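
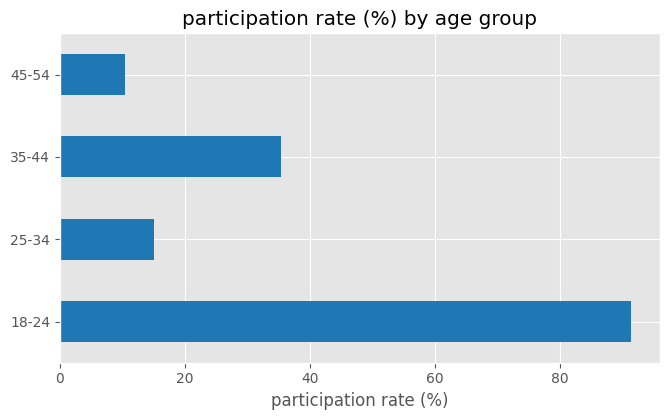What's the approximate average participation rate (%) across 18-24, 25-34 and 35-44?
(90 + 20 + 40) / 3 ≈ 50.

≈ 50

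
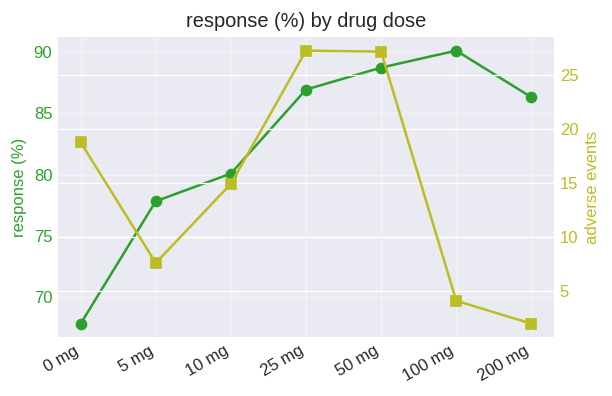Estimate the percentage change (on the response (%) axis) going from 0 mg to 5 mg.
≈ +14.7%

0 mg ≈ 68, 5 mg ≈ 78; (78 − 68) / 68 ≈ +14.7%.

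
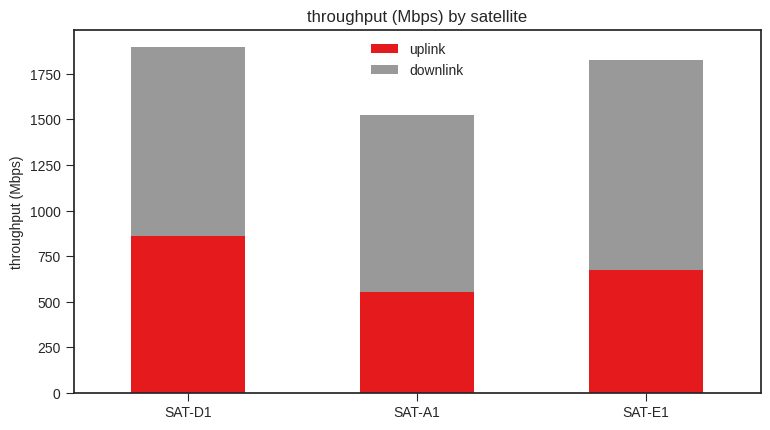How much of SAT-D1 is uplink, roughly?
≈ 800

uplink top ≈ 800, bottom ≈ 0; segment ≈ 800.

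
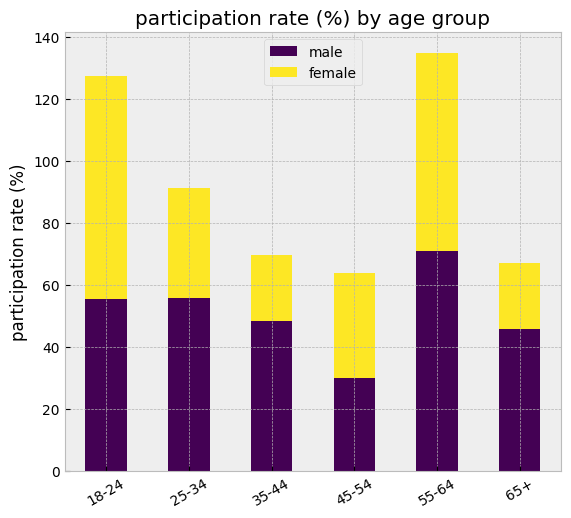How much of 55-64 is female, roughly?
female top ≈ 140, bottom ≈ 80; segment ≈ 60.

≈ 60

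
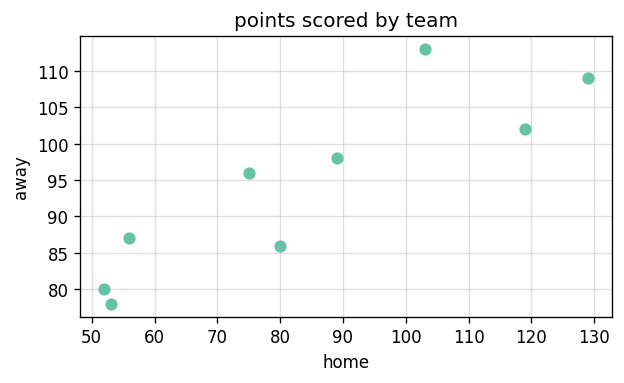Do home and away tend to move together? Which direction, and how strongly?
positive, strong

Points are positively correlated; strong (|r| ≈ 0.9).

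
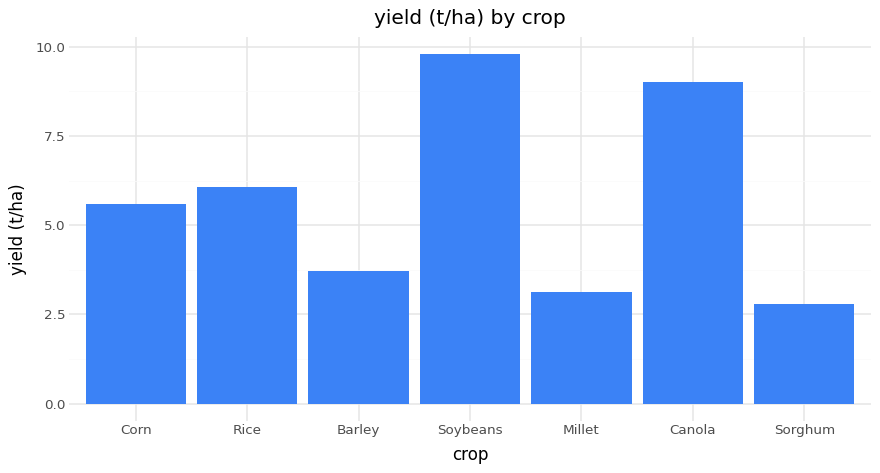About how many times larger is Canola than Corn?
≈ 1.5×

Canola ≈ 9, Corn ≈ 6; 9/6 ≈ 1.5.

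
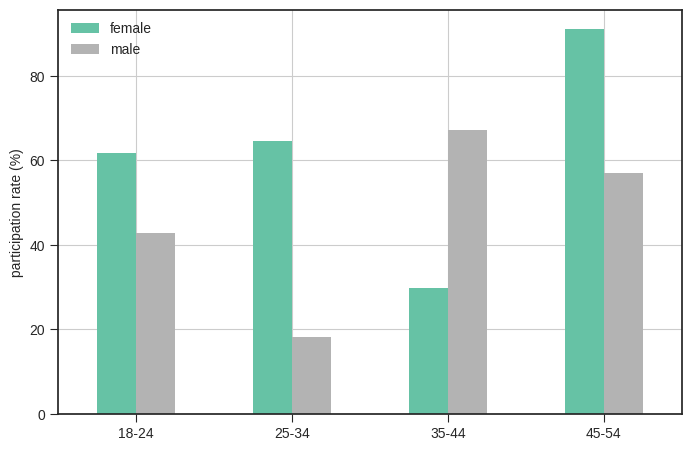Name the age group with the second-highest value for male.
Top 3 for male: 35-44 ≈ 70, 45-54 ≈ 60, 18-24 ≈ 40.

45-54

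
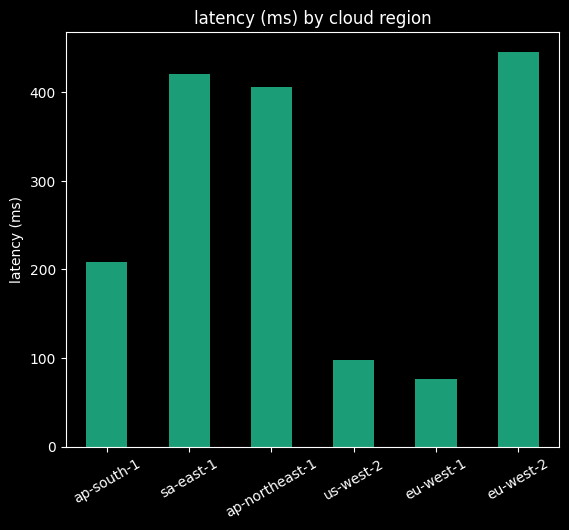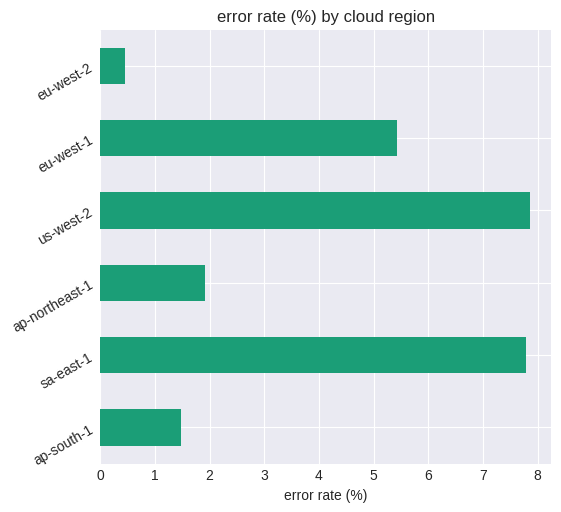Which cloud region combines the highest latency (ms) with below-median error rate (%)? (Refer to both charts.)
eu-west-2

Chart 2 median error rate (%) ≈ 4; below-median cloud regions: ap-south-1, ap-northeast-1, eu-west-2. Among those, eu-west-2 has the highest latency (ms) (≈ 450).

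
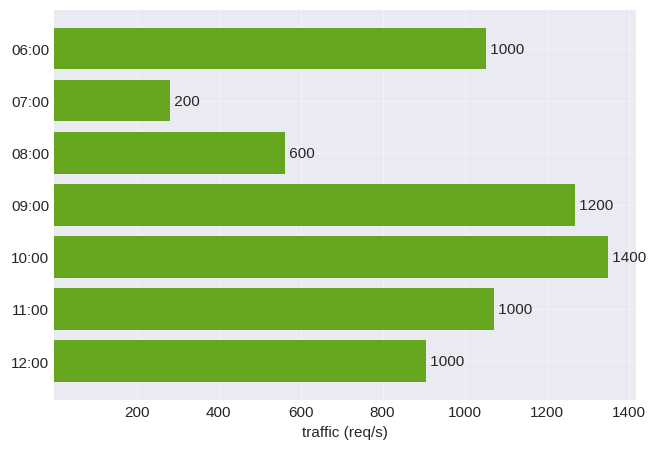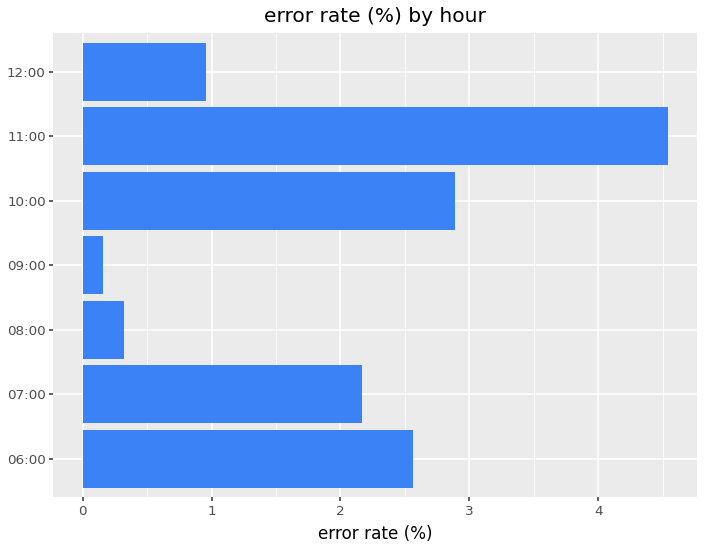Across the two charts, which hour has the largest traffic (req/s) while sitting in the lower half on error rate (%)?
09:00

Chart 2 median error rate (%) ≈ 2; below-median hours: 08:00, 09:00, 12:00. Among those, 09:00 has the highest traffic (req/s) (≈ 1200).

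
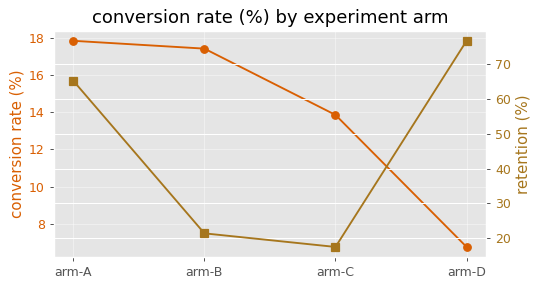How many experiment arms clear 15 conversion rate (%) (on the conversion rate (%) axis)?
2

Above 15: arm-A, arm-B.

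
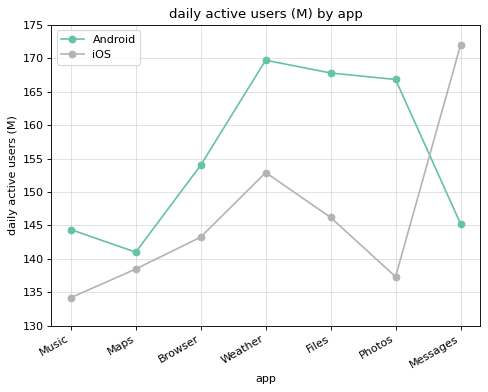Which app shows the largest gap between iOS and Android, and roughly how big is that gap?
Photos, ≈ 30 M

Photos: iOS ≈ 135, Android ≈ 165 → gap ≈ 30. Next-largest (Messages) is only ≈ 25.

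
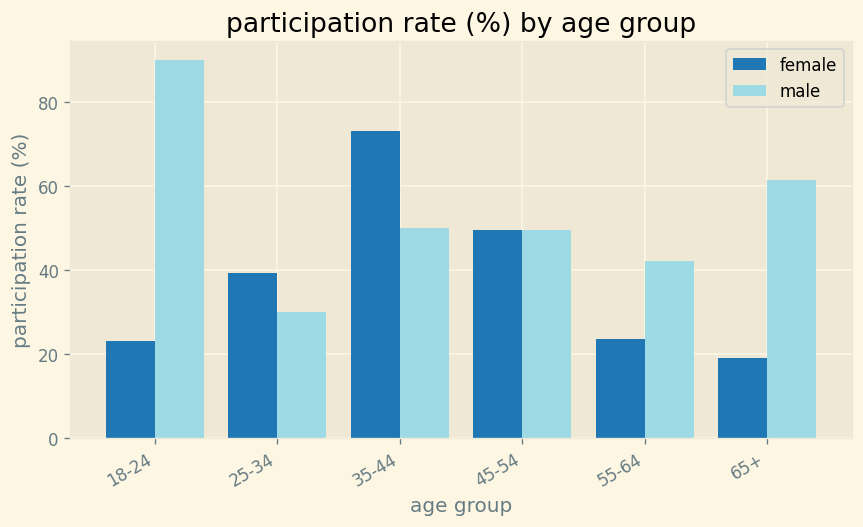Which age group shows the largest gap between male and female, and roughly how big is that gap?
18-24, ≈ 70 %

18-24: male ≈ 90, female ≈ 20 → gap ≈ 70. Next-largest (65+) is only ≈ 40.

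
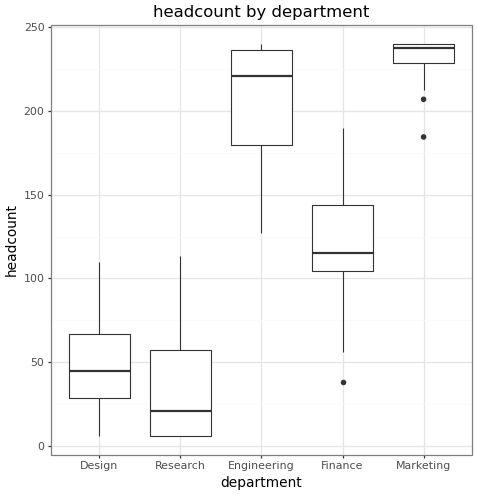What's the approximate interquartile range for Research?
≈ 60

Q3 ≈ 60, Q1 ≈ 0; IQR ≈ 60.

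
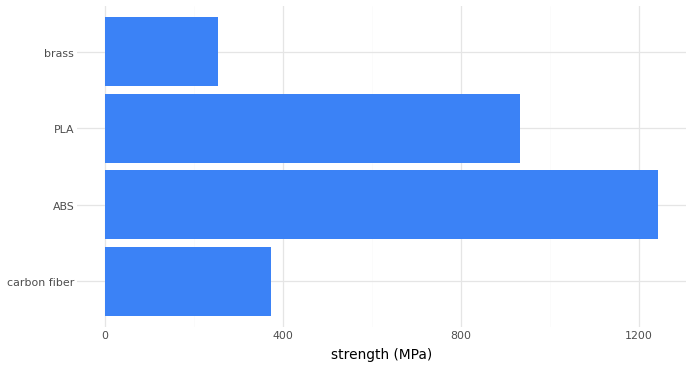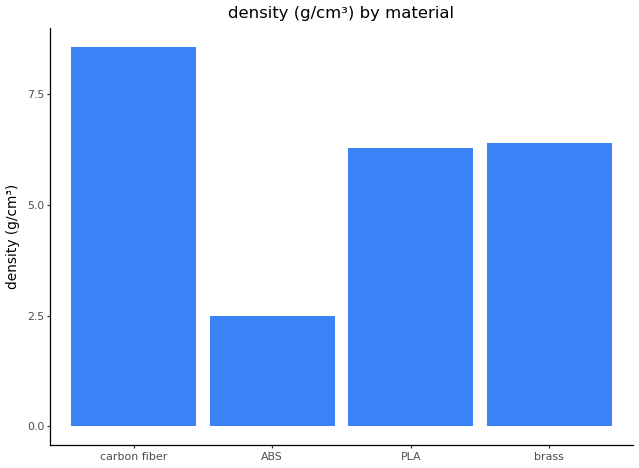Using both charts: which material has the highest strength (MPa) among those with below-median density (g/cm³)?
ABS

Chart 2 median density (g/cm³) ≈ 6; below-median materials: ABS, PLA. Among those, ABS has the highest strength (MPa) (≈ 1200).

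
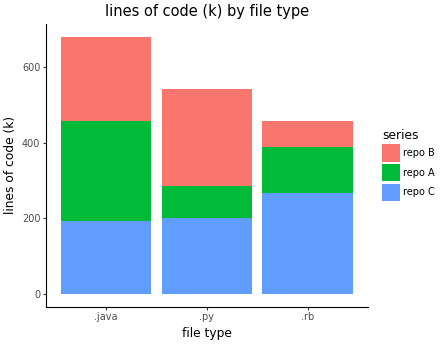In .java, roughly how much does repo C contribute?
≈ 200

repo C top ≈ 200, bottom ≈ 0; segment ≈ 200.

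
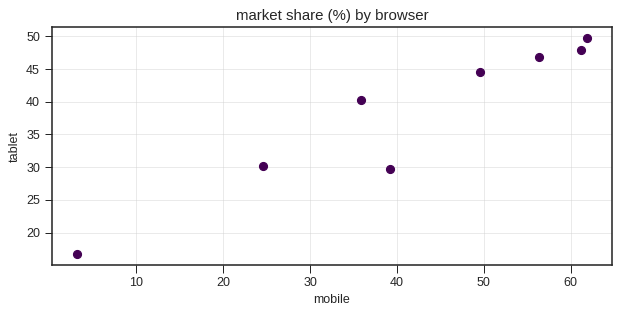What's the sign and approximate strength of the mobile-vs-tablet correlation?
positive, strong

Points are positively correlated; strong (|r| ≈ 1.0).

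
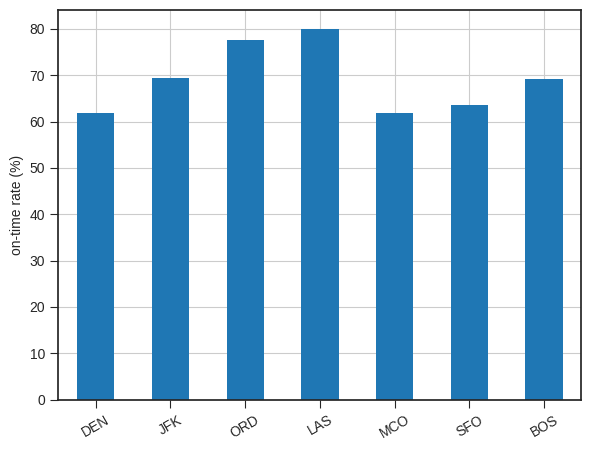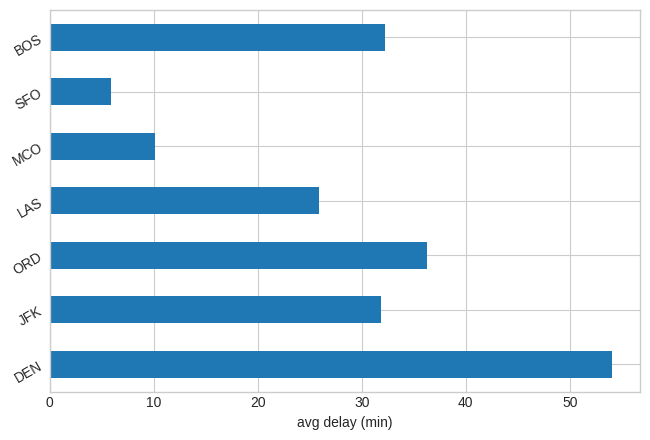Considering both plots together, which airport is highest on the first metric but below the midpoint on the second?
LAS

Chart 2 median avg delay (min) ≈ 30; below-median airports: LAS, MCO, SFO. Among those, LAS has the highest on-time rate (%) (≈ 80).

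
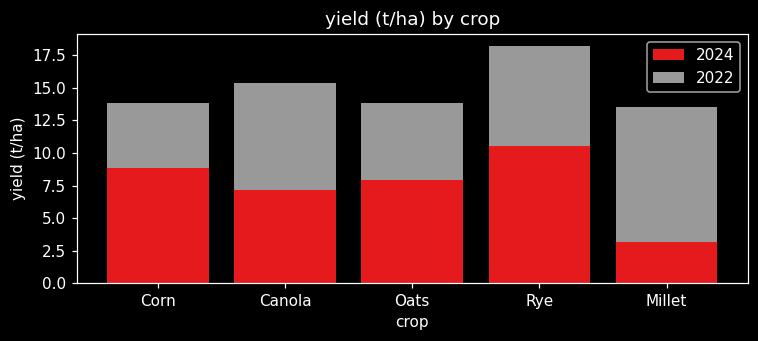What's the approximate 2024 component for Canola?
≈ 8

2024 top ≈ 8, bottom ≈ 0; segment ≈ 8.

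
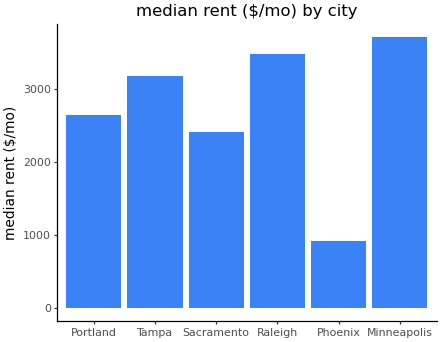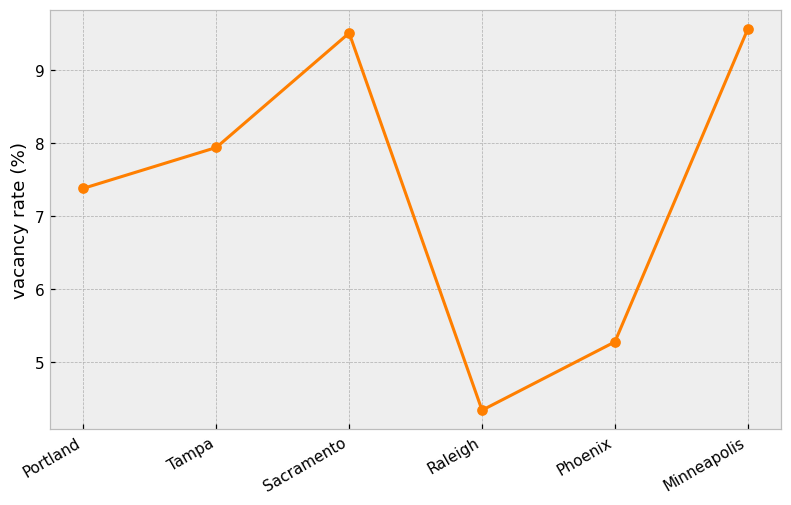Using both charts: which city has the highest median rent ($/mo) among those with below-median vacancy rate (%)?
Raleigh

Chart 2 median vacancy rate (%) ≈ 8; below-median cities: Portland, Raleigh, Phoenix. Among those, Raleigh has the highest median rent ($/mo) (≈ 3500).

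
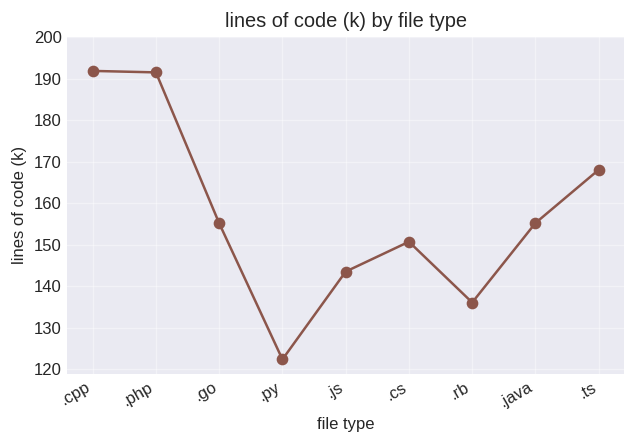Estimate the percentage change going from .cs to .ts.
≈ +13.3%

.cs ≈ 150, .ts ≈ 170; (170 − 150) / 150 ≈ +13.3%.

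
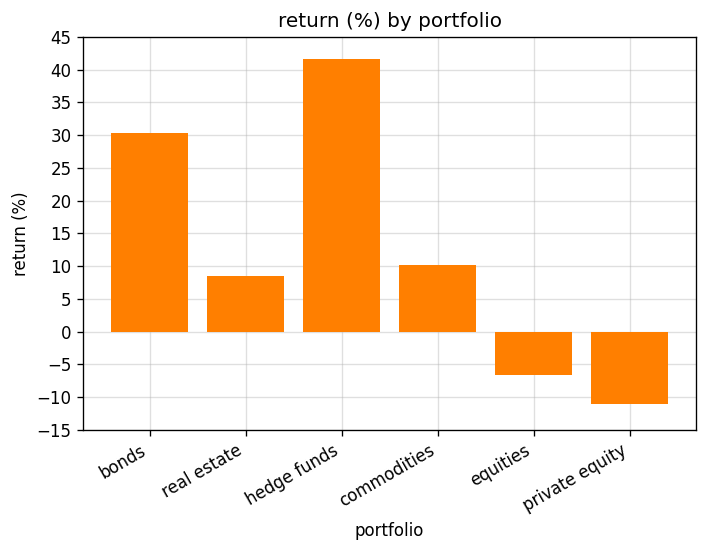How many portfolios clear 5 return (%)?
Above 5: bonds, real estate, hedge funds, commodities.

4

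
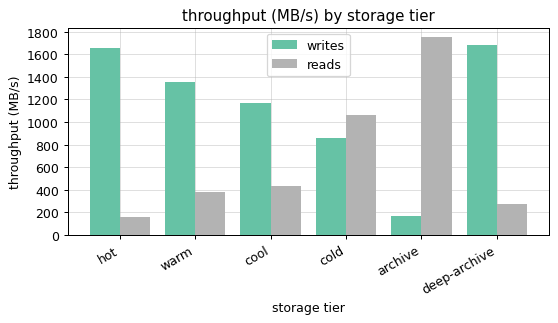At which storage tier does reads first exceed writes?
cold

cool: reads ≈ 400 vs writes ≈ 1200 (not yet); cold: reads ≈ 1000 vs writes ≈ 800 (first crossover).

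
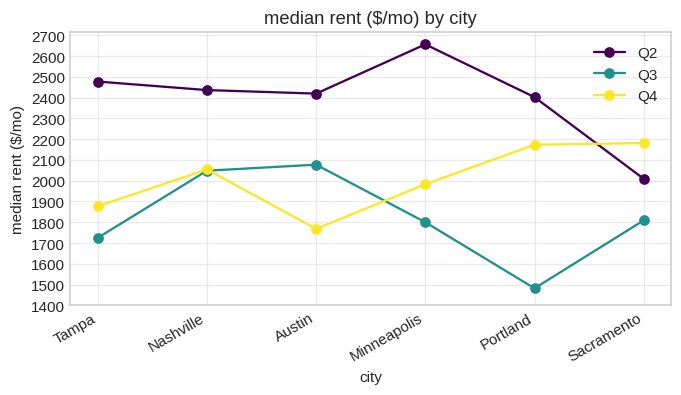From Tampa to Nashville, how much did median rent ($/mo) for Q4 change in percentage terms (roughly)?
Tampa ≈ 1900, Nashville ≈ 2100; (2100 − 1900) / 1900 ≈ +10.5%.

≈ +10.5%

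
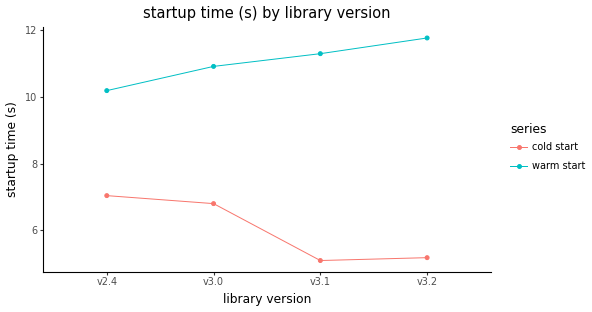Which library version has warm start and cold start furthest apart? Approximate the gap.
v3.2, ≈ 7 s

v3.2: warm start ≈ 12, cold start ≈ 5 → gap ≈ 7. Next-largest (v3.1) is only ≈ 6.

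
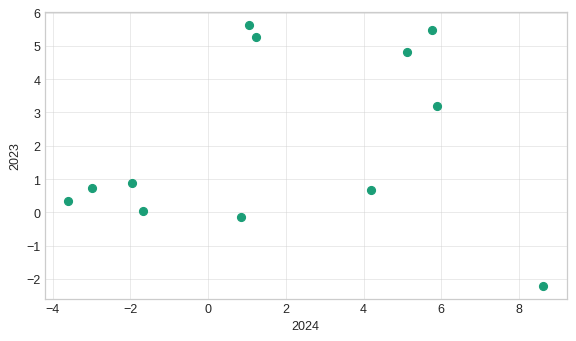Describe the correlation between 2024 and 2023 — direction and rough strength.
Points are roughly uncorrelated; weak (|r| ≈ 0.2).

no clear correlation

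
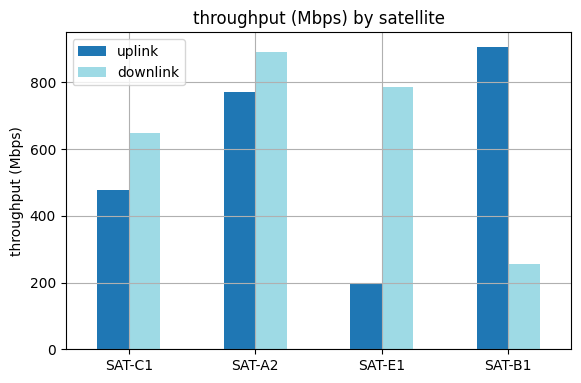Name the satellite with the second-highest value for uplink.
Top 3 for uplink: SAT-B1 ≈ 900, SAT-A2 ≈ 800, SAT-C1 ≈ 500.

SAT-A2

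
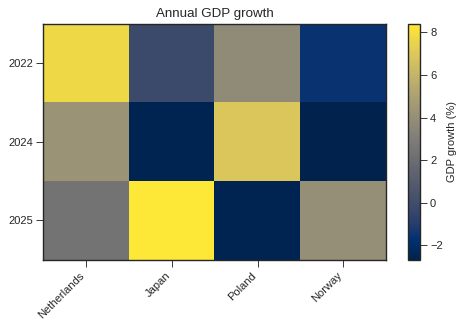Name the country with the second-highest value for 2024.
Top 3 for 2024: Poland ≈ 7, Netherlands ≈ 4, Japan ≈ -3.

Netherlands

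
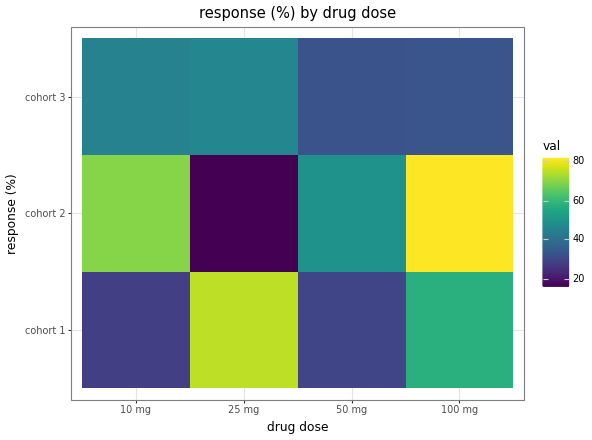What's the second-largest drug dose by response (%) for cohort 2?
10 mg

Top 3 for cohort 2: 100 mg ≈ 80, 10 mg ≈ 70, 50 mg ≈ 50.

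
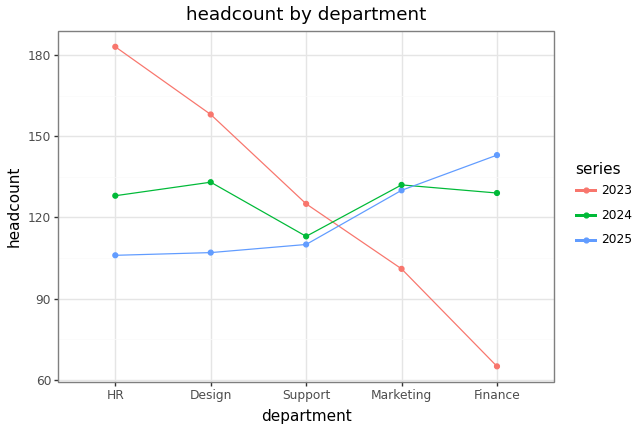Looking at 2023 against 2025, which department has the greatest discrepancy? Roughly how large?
Finance: 2023 ≈ 60, 2025 ≈ 140 → gap ≈ 80. Next-largest (HR) is only ≈ 70.

Finance, ≈ 80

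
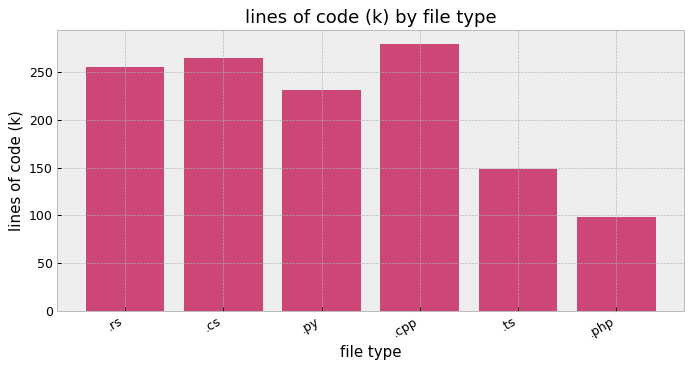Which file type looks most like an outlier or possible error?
.php

.php ≈ 100; the rest sit between ≈ 150 and ≈ 275.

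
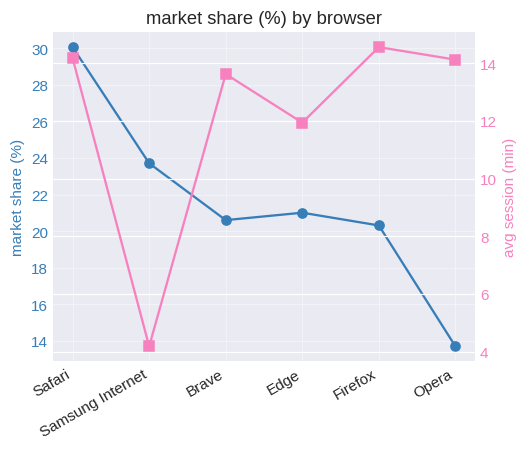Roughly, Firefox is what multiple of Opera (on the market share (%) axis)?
≈ 1.43×

Firefox ≈ 20, Opera ≈ 14; 20/14 ≈ 1.43.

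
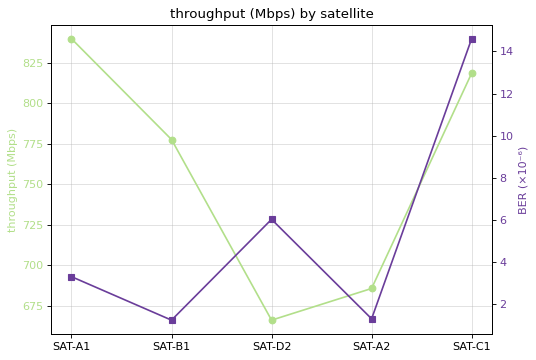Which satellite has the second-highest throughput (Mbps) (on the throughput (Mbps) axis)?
SAT-C1

Top 3 (on the throughput (Mbps) axis): SAT-A1 ≈ 840, SAT-C1 ≈ 820, SAT-B1 ≈ 780.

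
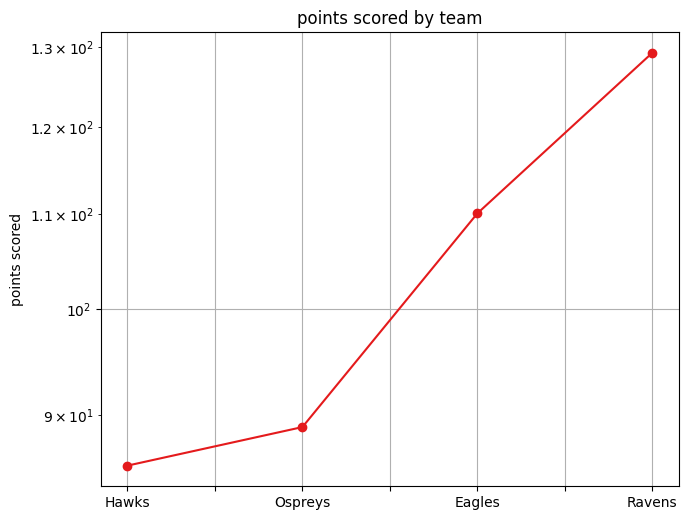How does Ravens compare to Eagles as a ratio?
Ravens ≈ 130, Eagles ≈ 110; 130/110 ≈ 1.18.

≈ 1.18×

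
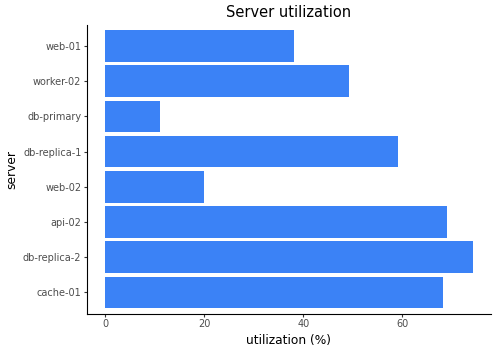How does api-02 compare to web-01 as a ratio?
≈ 1.75×

api-02 ≈ 70, web-01 ≈ 40; 70/40 ≈ 1.75.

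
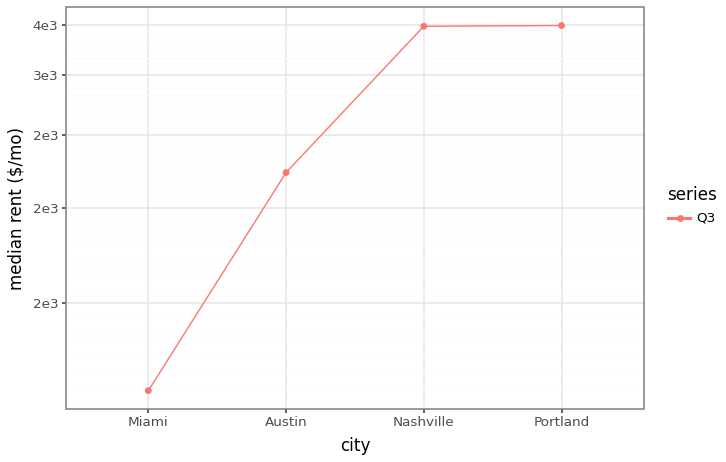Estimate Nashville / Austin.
Nashville ≈ 3400, Austin ≈ 2200; 3400/2200 ≈ 1.55.

≈ 1.55×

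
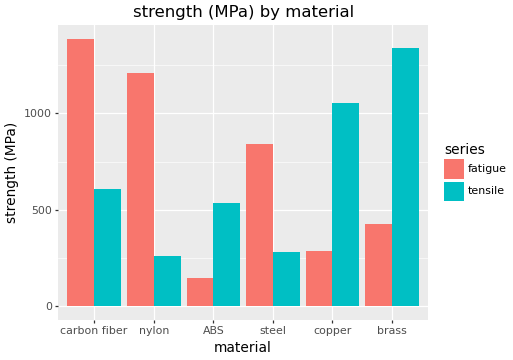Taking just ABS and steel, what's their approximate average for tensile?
(600 + 200) / 2 ≈ 400.

≈ 400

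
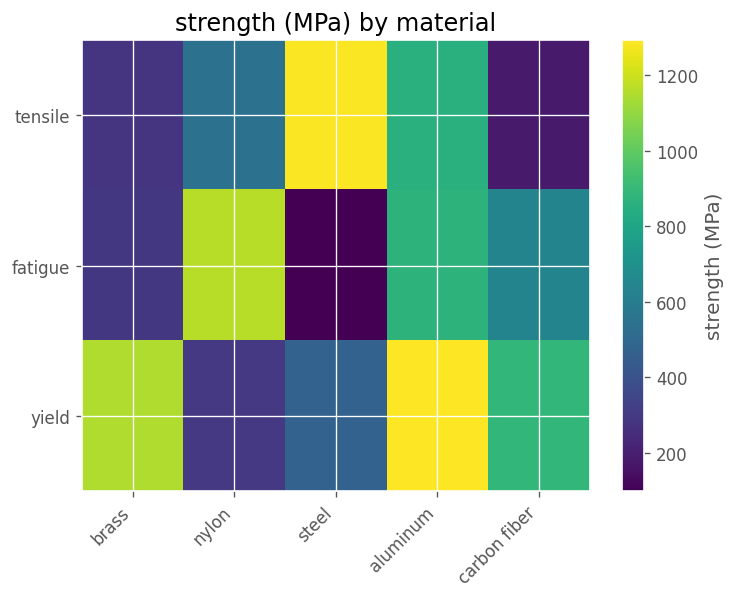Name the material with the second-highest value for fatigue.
aluminum

Top 3 for fatigue: nylon ≈ 1200, aluminum ≈ 900, carbon fiber ≈ 600.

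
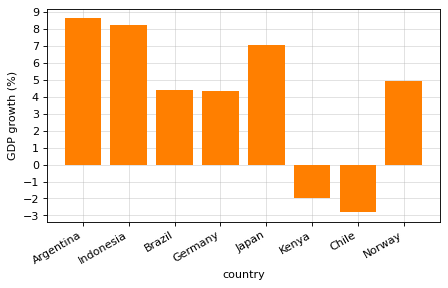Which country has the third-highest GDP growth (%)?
Japan

Top 4: Argentina ≈ 9, Indonesia ≈ 8, Japan ≈ 7, Norway ≈ 5.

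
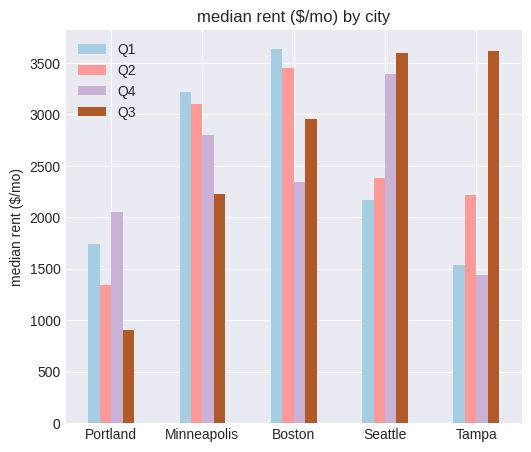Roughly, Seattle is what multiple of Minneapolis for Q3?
Seattle ≈ 3500, Minneapolis ≈ 2000; 3500/2000 ≈ 1.75.

≈ 1.75×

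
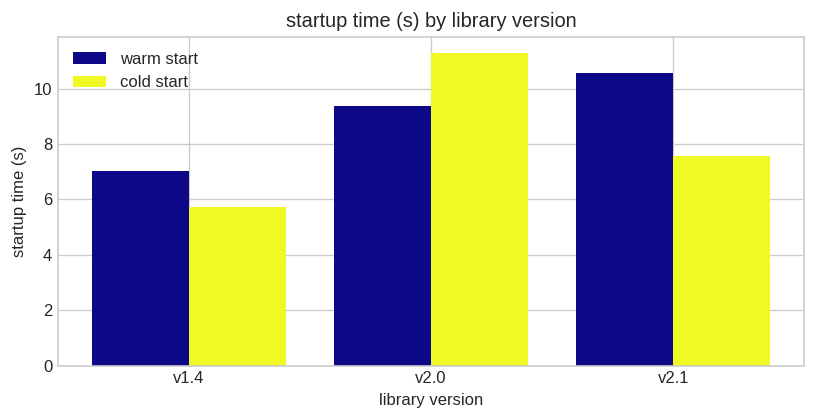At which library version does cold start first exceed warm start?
v1.4: cold start ≈ 6 vs warm start ≈ 7 (not yet); v2.0: cold start ≈ 11 vs warm start ≈ 9 (first crossover).

v2.0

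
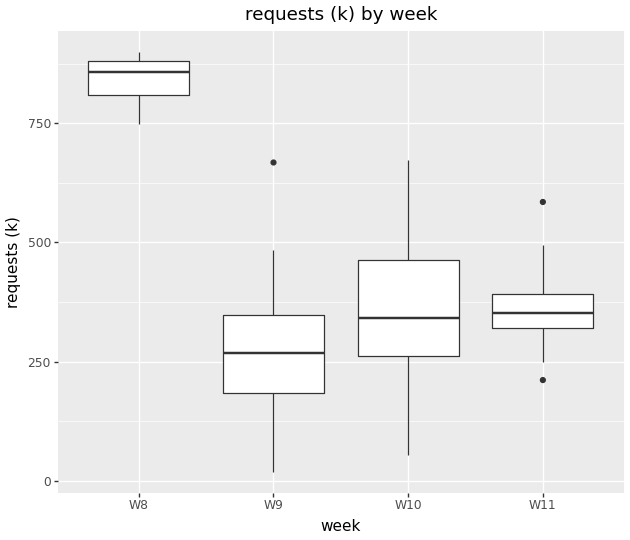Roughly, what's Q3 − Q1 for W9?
≈ 150

Q3 ≈ 350, Q1 ≈ 200; IQR ≈ 150.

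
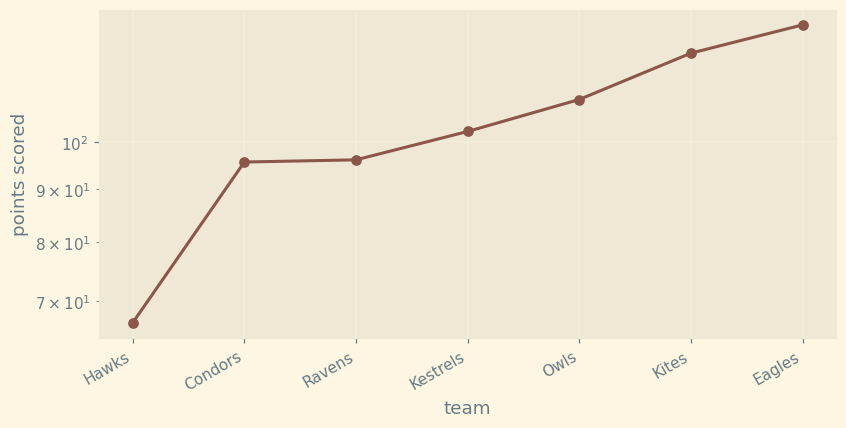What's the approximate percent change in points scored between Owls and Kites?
≈ +9.1%

Owls ≈ 110, Kites ≈ 120; (120 − 110) / 110 ≈ +9.1%.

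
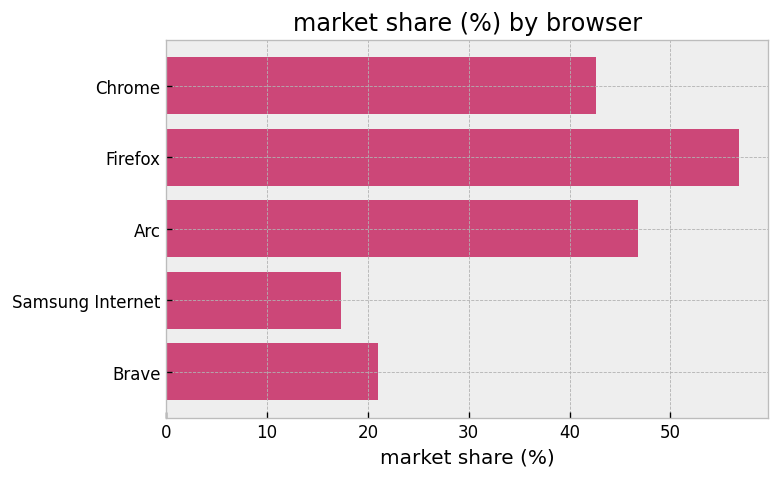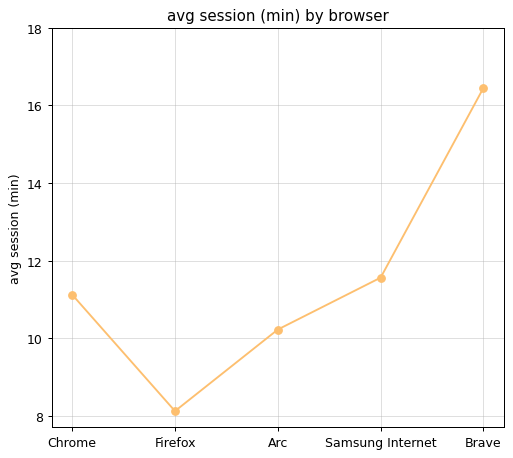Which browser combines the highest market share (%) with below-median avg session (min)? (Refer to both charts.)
Firefox

Chart 2 median avg session (min) ≈ 12; below-median browsers: Firefox, Arc. Among those, Firefox has the highest market share (%) (≈ 60).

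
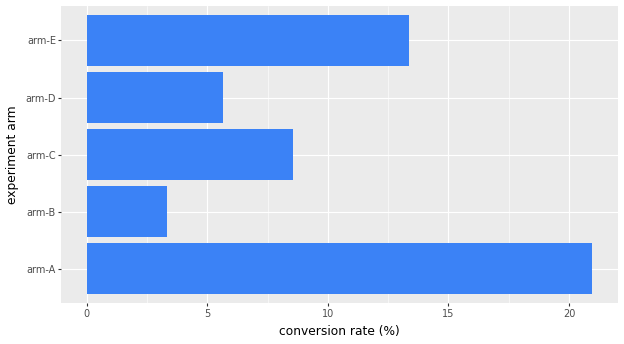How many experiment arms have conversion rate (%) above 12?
2

Above 12: arm-A, arm-E.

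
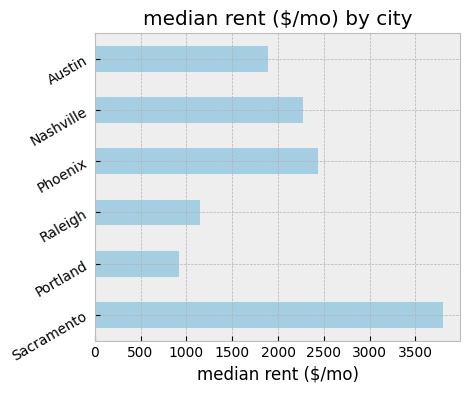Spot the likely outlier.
Sacramento ≈ 4000; the rest sit between ≈ 1000 and ≈ 2500.

Sacramento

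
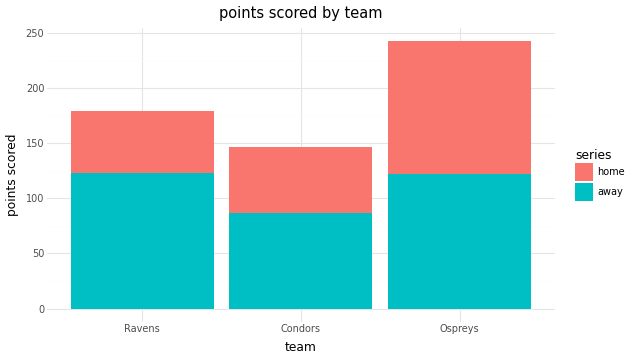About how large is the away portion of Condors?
away top ≈ 75, bottom ≈ 0; segment ≈ 75.

≈ 75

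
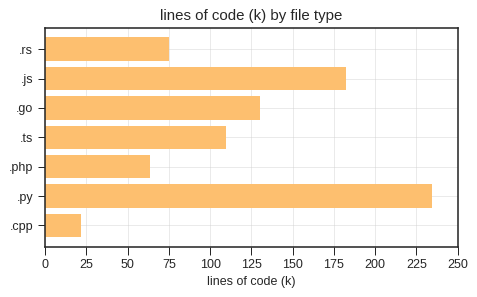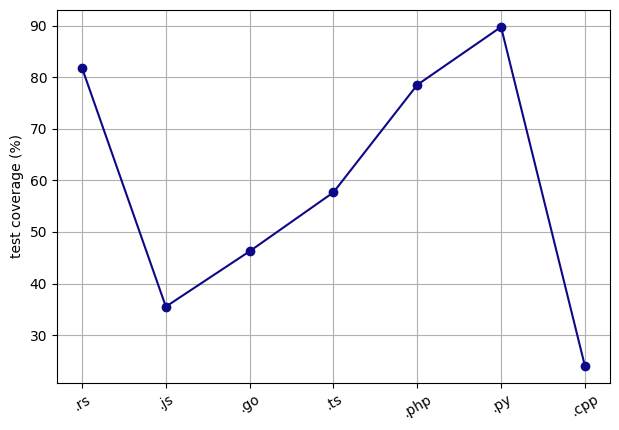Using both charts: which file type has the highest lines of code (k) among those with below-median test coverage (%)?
.js

Chart 2 median test coverage (%) ≈ 60; below-median file types: .js, .go, .cpp. Among those, .js has the highest lines of code (k) (≈ 175).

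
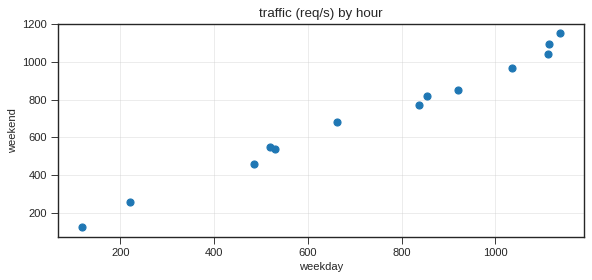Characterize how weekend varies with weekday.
Points are positively correlated; strong (|r| ≈ 1.0).

positive, strong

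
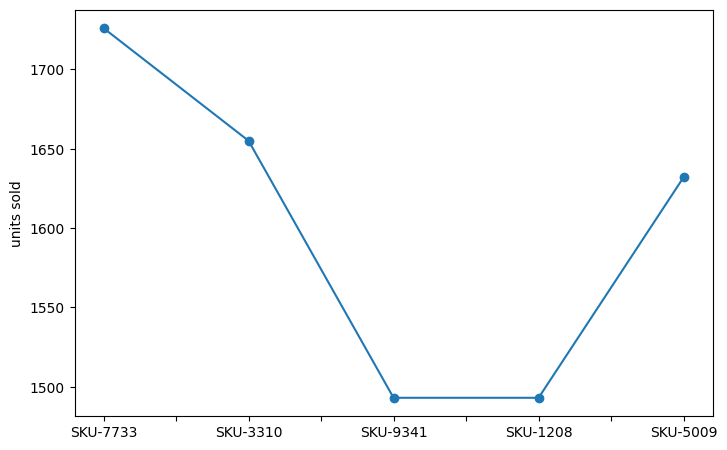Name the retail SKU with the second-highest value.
SKU-3310

Top 3: SKU-7733 ≈ 1720, SKU-3310 ≈ 1660, SKU-5009 ≈ 1640.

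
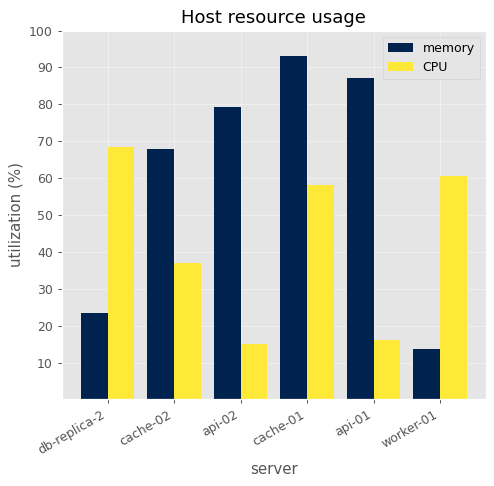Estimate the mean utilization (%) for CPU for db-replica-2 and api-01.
(70 + 20) / 2 ≈ 45.

≈ 45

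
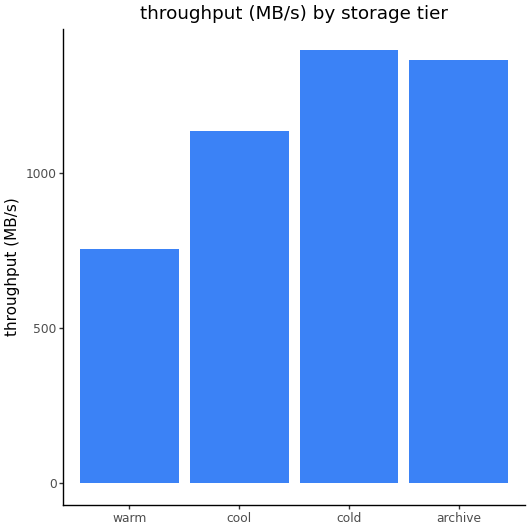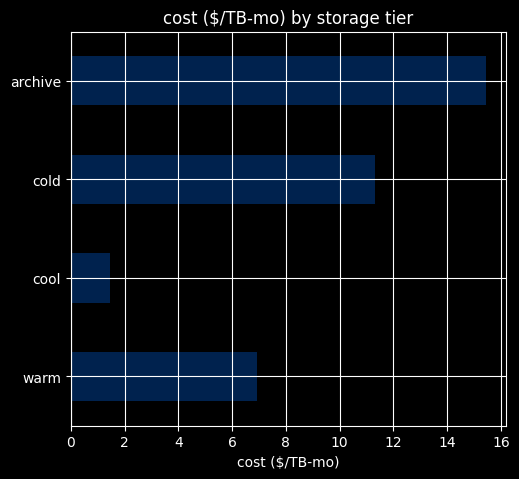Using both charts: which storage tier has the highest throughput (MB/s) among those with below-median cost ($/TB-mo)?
cool

Chart 2 median cost ($/TB-mo) ≈ 10; below-median storage tiers: warm, cool. Among those, cool has the highest throughput (MB/s) (≈ 1200).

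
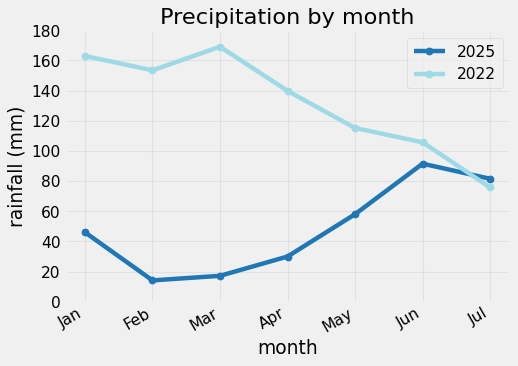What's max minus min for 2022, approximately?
≈ 80

Max Mar ≈ 160, min Jul ≈ 80; range ≈ 80.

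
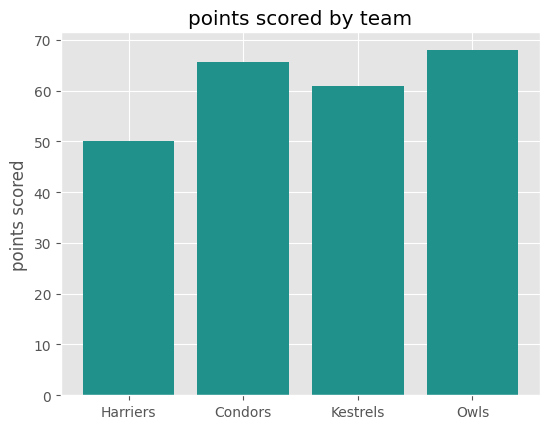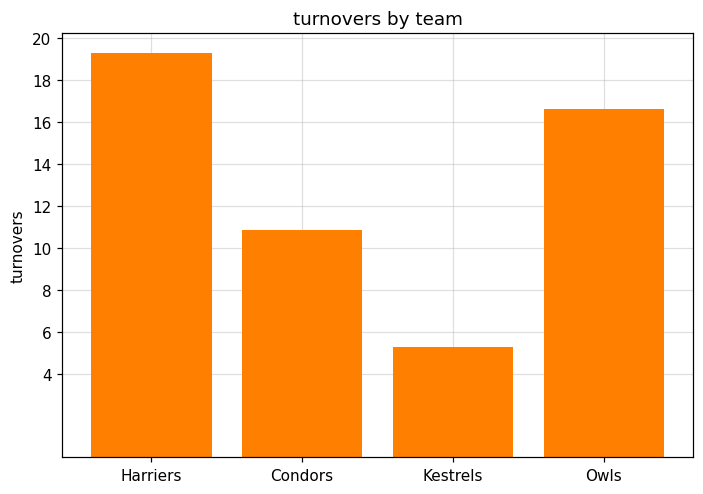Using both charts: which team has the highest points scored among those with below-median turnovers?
Condors

Chart 2 median turnovers ≈ 14; below-median teams: Condors, Kestrels. Among those, Condors has the highest points scored (≈ 70).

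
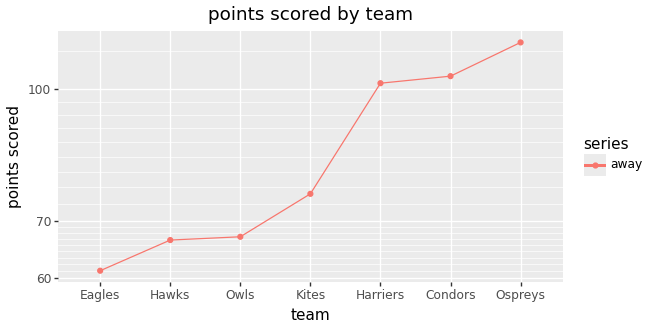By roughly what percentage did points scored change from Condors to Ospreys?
≈ +9.5%

Condors ≈ 105, Ospreys ≈ 115; (115 − 105) / 105 ≈ +9.5%.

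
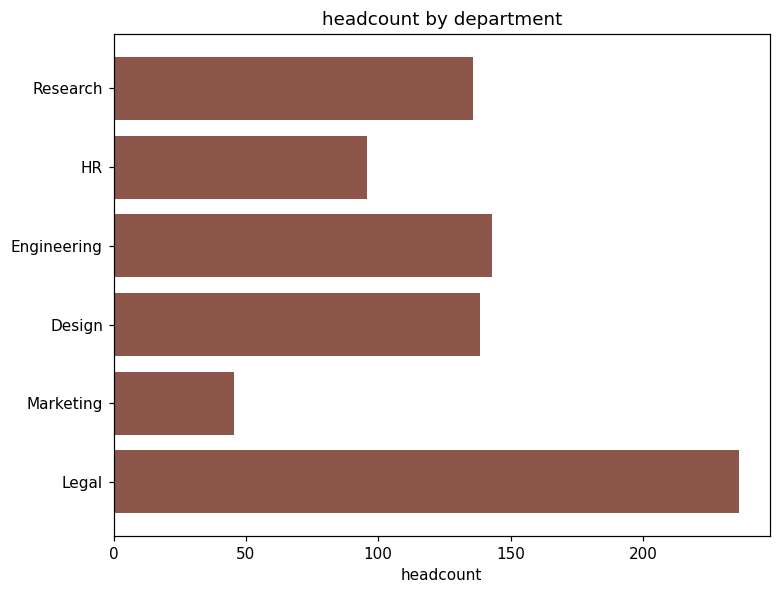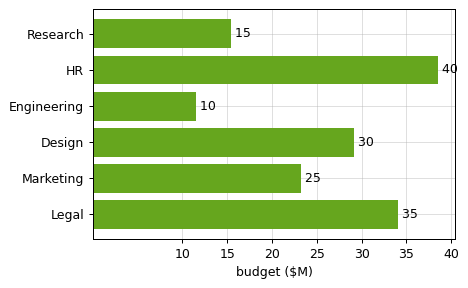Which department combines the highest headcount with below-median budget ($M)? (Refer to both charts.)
Chart 2 median budget ($M) ≈ 25; below-median departments: Research, Engineering, Marketing. Among those, Engineering has the highest headcount (≈ 150).

Engineering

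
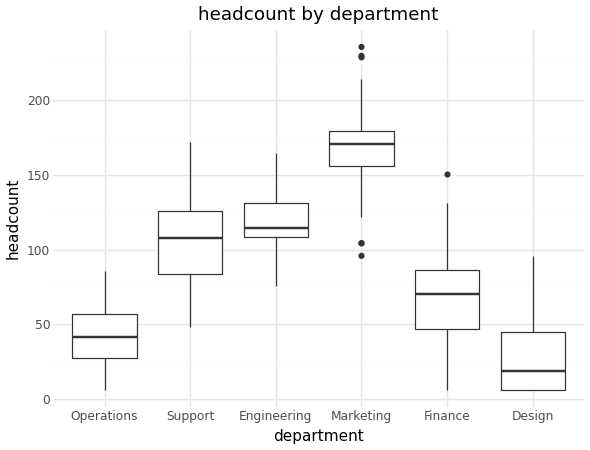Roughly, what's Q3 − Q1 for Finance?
Q3 ≈ 80, Q1 ≈ 40; IQR ≈ 40.

≈ 40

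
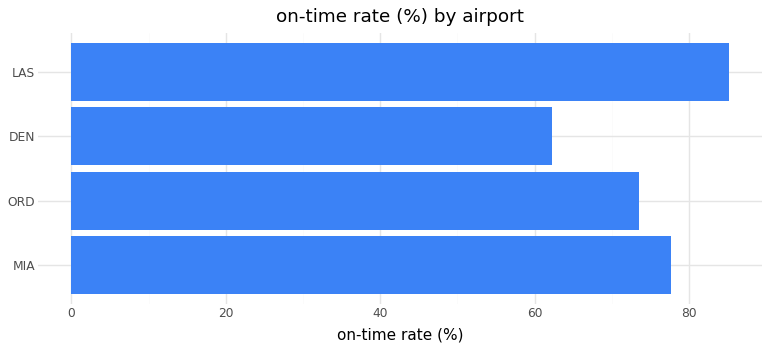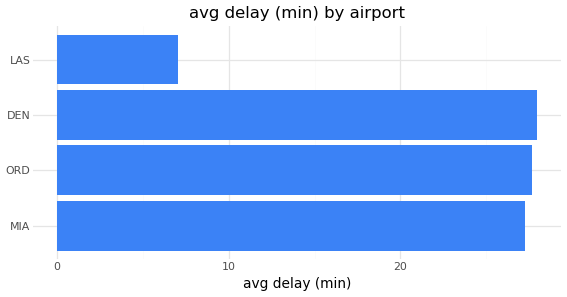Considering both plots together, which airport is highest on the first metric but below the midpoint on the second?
LAS

Chart 2 median avg delay (min) ≈ 25; below-median airports: MIA, LAS. Among those, LAS has the highest on-time rate (%) (≈ 90).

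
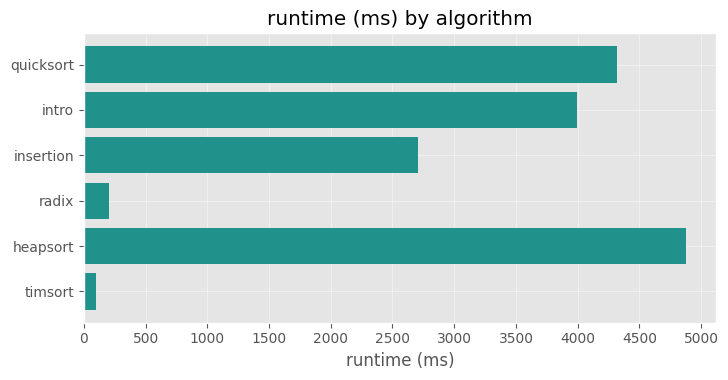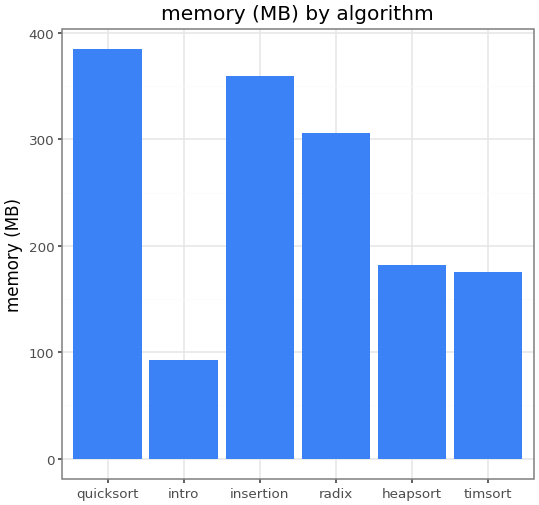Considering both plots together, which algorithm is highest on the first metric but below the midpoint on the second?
heapsort

Chart 2 median memory (MB) ≈ 250; below-median algorithms: intro, heapsort, timsort. Among those, heapsort has the highest runtime (ms) (≈ 5000).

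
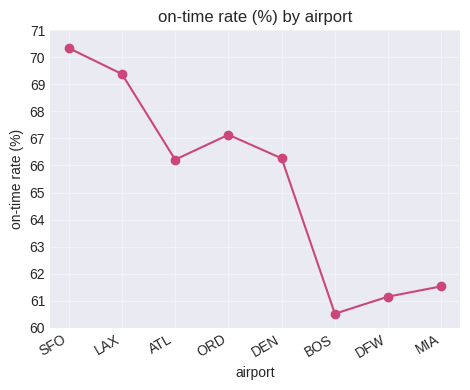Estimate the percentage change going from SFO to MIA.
≈ -11.4%

SFO ≈ 70, MIA ≈ 62; (62 − 70) / 70 ≈ -11.4%.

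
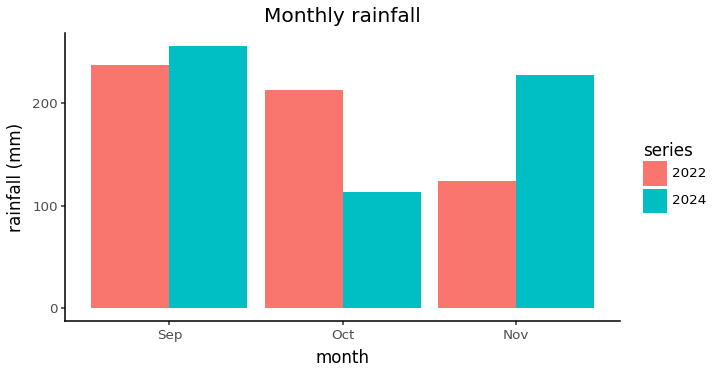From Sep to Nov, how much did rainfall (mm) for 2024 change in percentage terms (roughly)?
≈ -10%

Sep ≈ 250, Nov ≈ 225; (225 − 250) / 250 ≈ -10%.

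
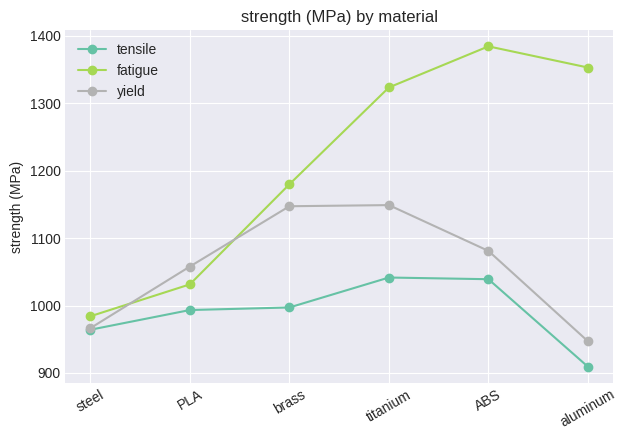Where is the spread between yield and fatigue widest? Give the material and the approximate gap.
aluminum, ≈ 400 MPa

aluminum: yield ≈ 950, fatigue ≈ 1350 → gap ≈ 400. Next-largest (ABS) is only ≈ 300.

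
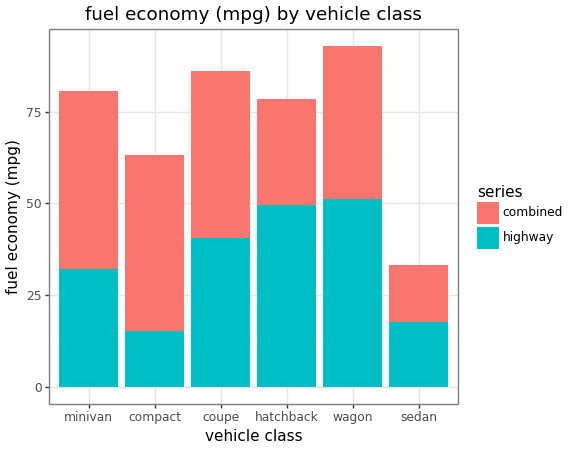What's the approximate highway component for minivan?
≈ 30

highway top ≈ 30, bottom ≈ 0; segment ≈ 30.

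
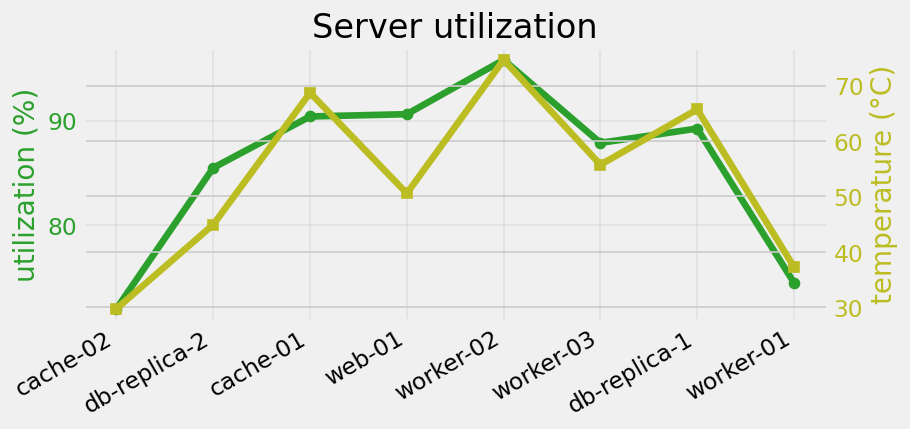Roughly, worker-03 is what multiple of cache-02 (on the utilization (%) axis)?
≈ 1.22×

worker-03 ≈ 88, cache-02 ≈ 72; 88/72 ≈ 1.22.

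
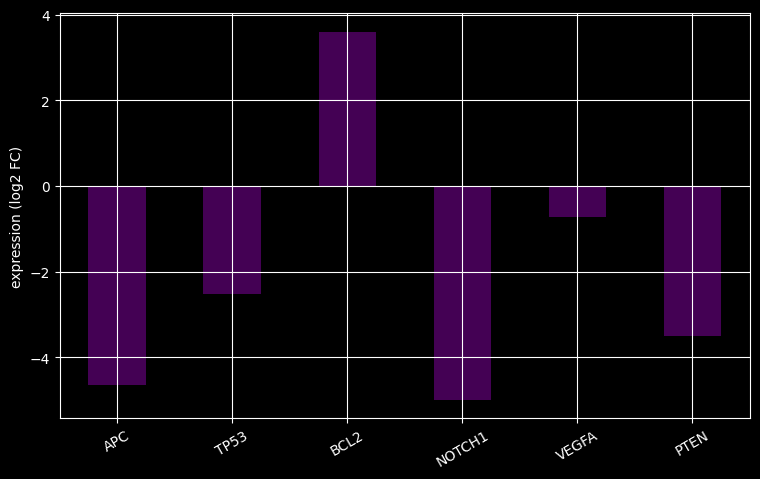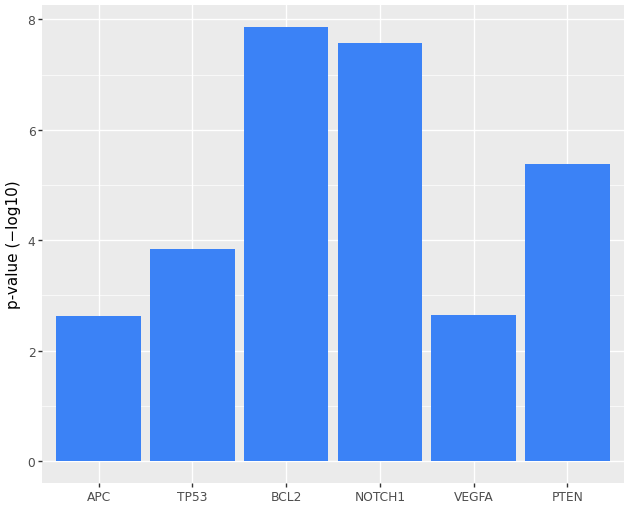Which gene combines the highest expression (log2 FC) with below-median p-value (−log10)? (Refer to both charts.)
VEGFA

Chart 2 median p-value (−log10) ≈ 5; below-median genes: APC, TP53, VEGFA. Among those, VEGFA has the highest expression (log2 FC) (≈ -0.5).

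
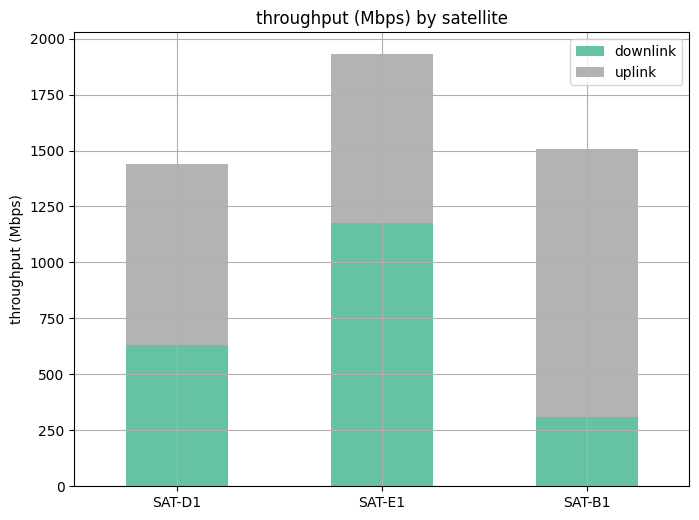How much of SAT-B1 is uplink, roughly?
≈ 1200

uplink top ≈ 1600, bottom ≈ 400; segment ≈ 1200.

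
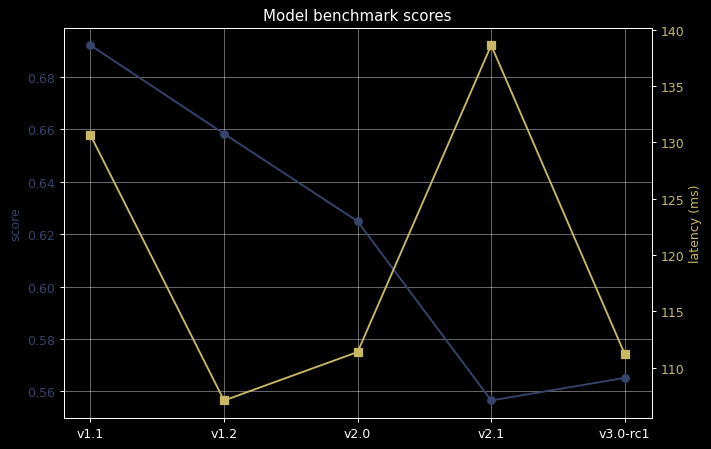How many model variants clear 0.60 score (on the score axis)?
3

Above 0.60: v1.1, v1.2, v2.0.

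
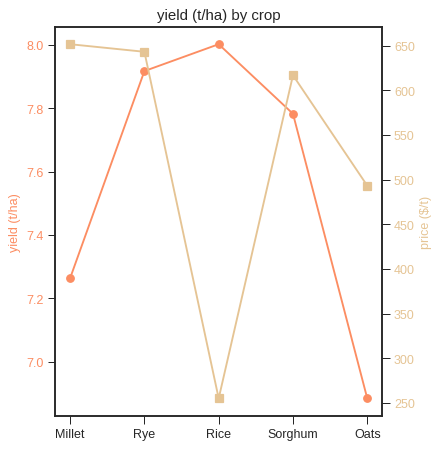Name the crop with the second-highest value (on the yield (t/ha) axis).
Top 3 (on the yield (t/ha) axis): Rice ≈ 8.0, Rye ≈ 7.9, Sorghum ≈ 7.8.

Rye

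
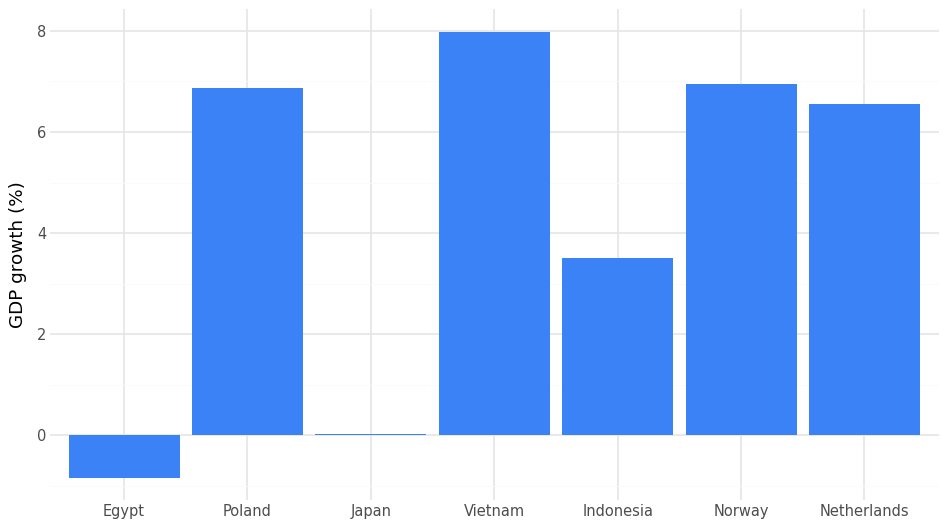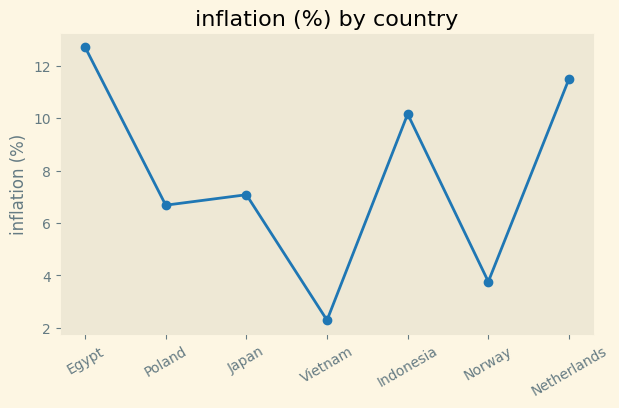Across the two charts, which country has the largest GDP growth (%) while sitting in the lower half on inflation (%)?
Vietnam

Chart 2 median inflation (%) ≈ 8; below-median countries: Poland, Vietnam, Norway. Among those, Vietnam has the highest GDP growth (%) (≈ 8).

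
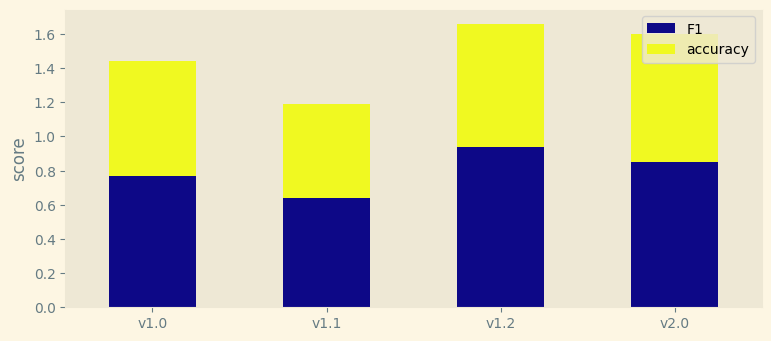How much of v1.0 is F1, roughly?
≈ 0.8

F1 top ≈ 0.8, bottom ≈ 0.0; segment ≈ 0.8.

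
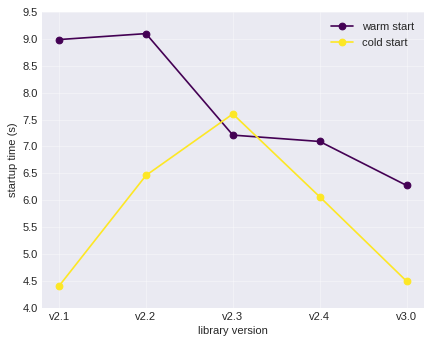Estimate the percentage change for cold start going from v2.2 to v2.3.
v2.2 ≈ 6.5, v2.3 ≈ 7.5; (7.5 − 6.5) / 6.5 ≈ +15.4%.

≈ +15.4%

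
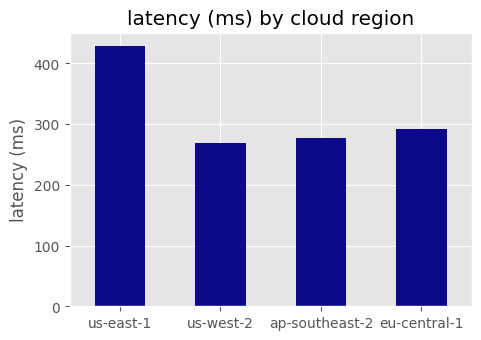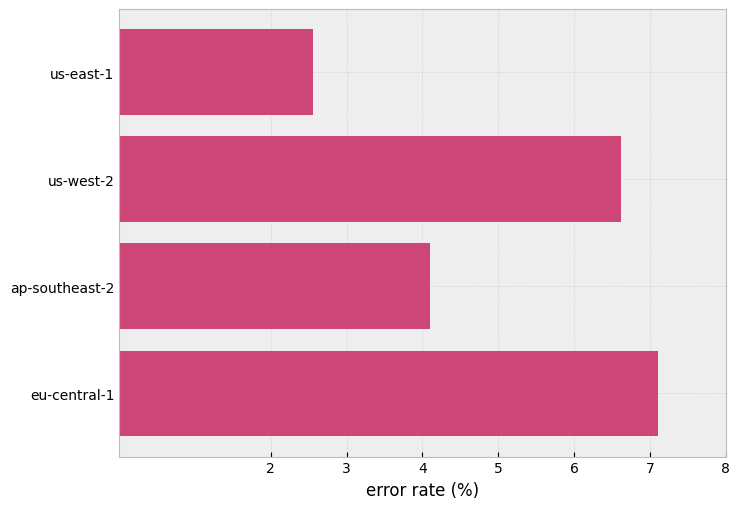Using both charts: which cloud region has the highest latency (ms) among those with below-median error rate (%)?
Chart 2 median error rate (%) ≈ 5; below-median cloud regions: us-east-1, ap-southeast-2. Among those, us-east-1 has the highest latency (ms) (≈ 450).

us-east-1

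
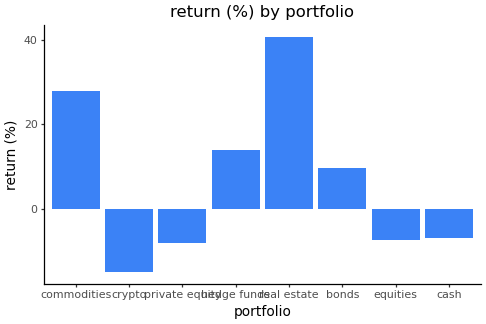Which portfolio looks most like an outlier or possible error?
real estate

real estate ≈ 40; the rest sit between ≈ -15 and ≈ 30.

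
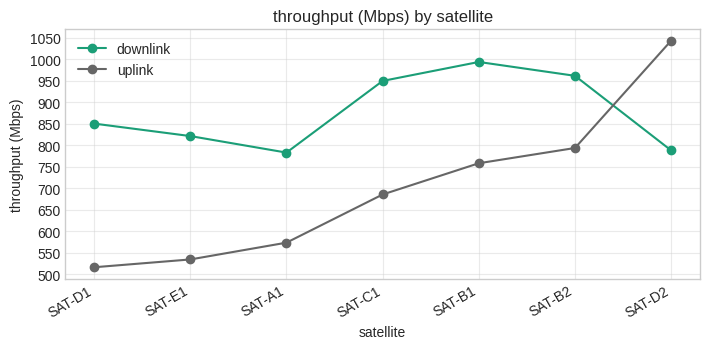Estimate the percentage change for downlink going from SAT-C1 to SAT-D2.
≈ -15.8%

SAT-C1 ≈ 950, SAT-D2 ≈ 800; (800 − 950) / 950 ≈ -15.8%.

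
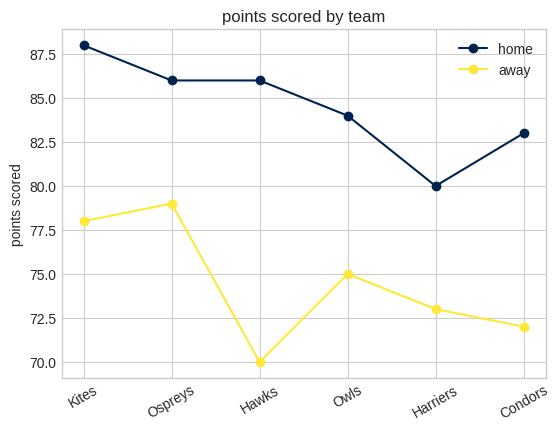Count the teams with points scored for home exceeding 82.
Above 82: Kites, Ospreys, Hawks, Owls, Condors.

5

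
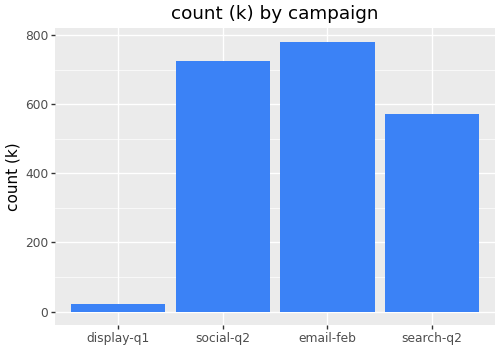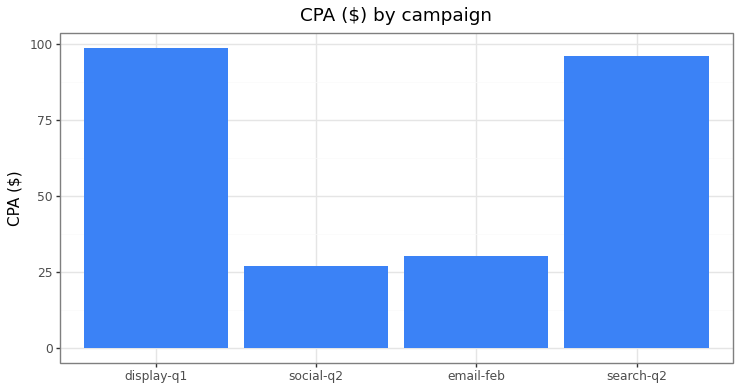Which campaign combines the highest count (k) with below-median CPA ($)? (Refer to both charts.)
Chart 2 median CPA ($) ≈ 60; below-median campaigns: social-q2, email-feb. Among those, email-feb has the highest count (k) (≈ 800).

email-feb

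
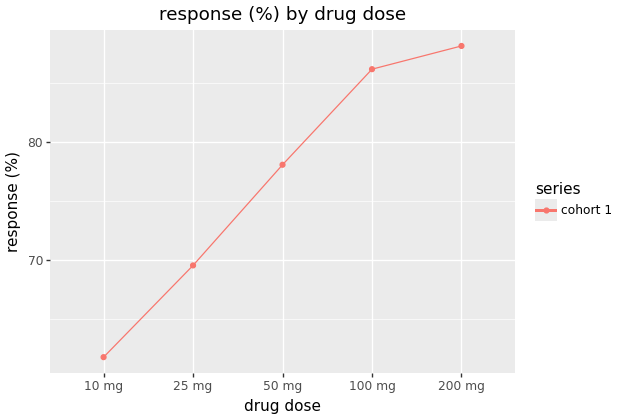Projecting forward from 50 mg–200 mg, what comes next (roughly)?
Last three: 80, 85, 90 → slope ≈ 5/step → next ≈ 95.

≈ 95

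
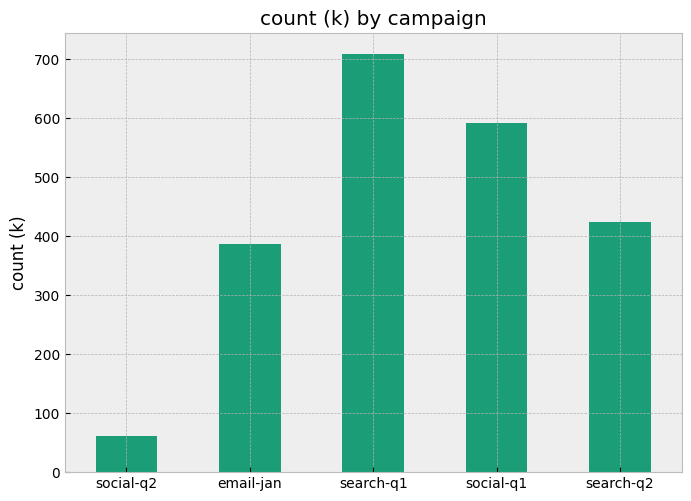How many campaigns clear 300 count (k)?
4

Above 300: email-jan, search-q1, social-q1, search-q2.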